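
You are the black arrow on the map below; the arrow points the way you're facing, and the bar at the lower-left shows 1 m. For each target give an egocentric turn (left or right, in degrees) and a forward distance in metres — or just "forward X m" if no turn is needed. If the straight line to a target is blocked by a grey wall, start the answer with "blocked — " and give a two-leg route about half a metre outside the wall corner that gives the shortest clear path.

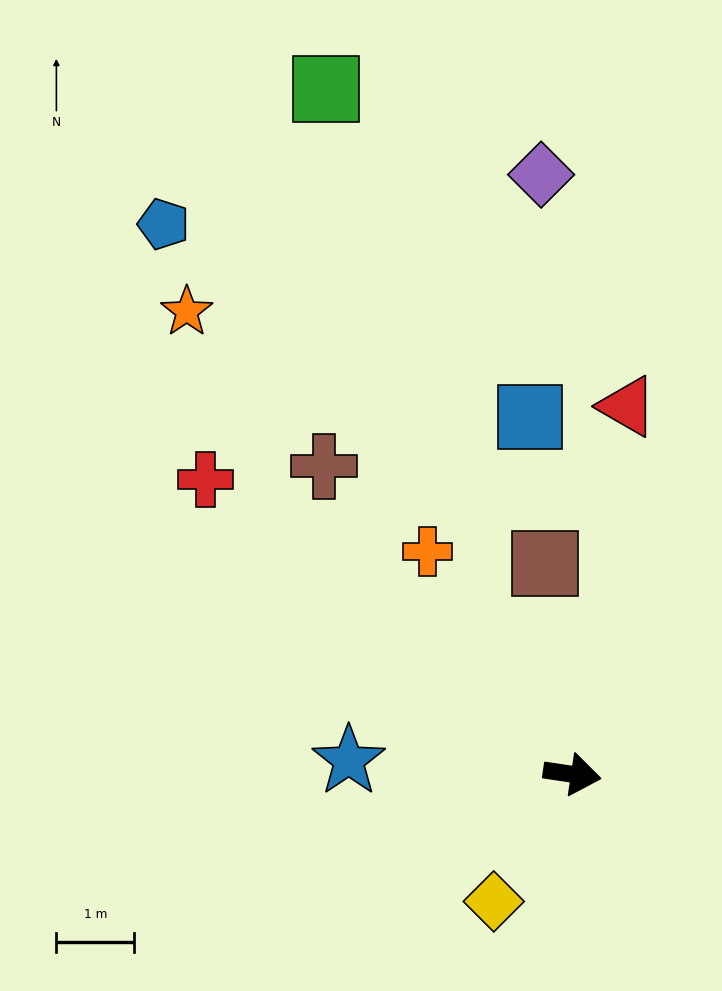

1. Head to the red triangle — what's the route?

turn left 90°, forward 4.8 m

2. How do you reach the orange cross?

turn left 132°, forward 3.4 m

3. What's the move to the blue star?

turn right 175°, forward 2.9 m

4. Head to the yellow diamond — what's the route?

turn right 113°, forward 1.9 m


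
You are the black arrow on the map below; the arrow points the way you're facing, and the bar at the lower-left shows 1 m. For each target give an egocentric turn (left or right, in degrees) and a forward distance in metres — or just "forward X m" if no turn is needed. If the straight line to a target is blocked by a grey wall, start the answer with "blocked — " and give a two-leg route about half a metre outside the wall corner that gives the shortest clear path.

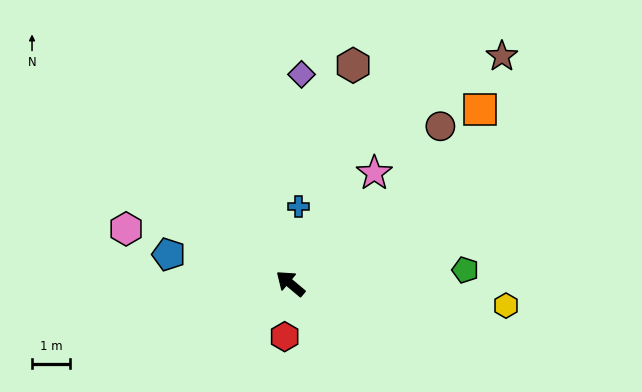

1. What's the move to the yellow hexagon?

turn right 146°, forward 5.7 m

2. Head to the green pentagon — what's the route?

turn right 136°, forward 4.6 m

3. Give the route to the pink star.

turn right 87°, forward 3.7 m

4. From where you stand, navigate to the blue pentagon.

turn left 27°, forward 3.3 m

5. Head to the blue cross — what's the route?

turn right 56°, forward 2.1 m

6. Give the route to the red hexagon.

turn left 124°, forward 1.4 m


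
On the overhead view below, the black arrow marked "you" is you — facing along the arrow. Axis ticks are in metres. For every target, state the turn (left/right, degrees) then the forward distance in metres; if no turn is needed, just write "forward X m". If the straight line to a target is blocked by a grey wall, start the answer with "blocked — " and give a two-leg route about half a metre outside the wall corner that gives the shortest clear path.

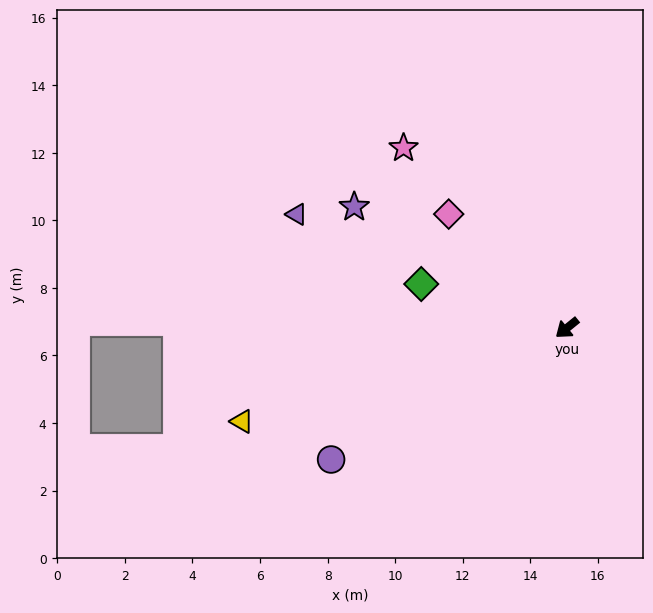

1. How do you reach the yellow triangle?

turn right 23°, forward 10.0 m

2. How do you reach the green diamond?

turn right 56°, forward 4.5 m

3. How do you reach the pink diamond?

turn right 83°, forward 4.9 m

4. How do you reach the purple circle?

turn right 10°, forward 8.0 m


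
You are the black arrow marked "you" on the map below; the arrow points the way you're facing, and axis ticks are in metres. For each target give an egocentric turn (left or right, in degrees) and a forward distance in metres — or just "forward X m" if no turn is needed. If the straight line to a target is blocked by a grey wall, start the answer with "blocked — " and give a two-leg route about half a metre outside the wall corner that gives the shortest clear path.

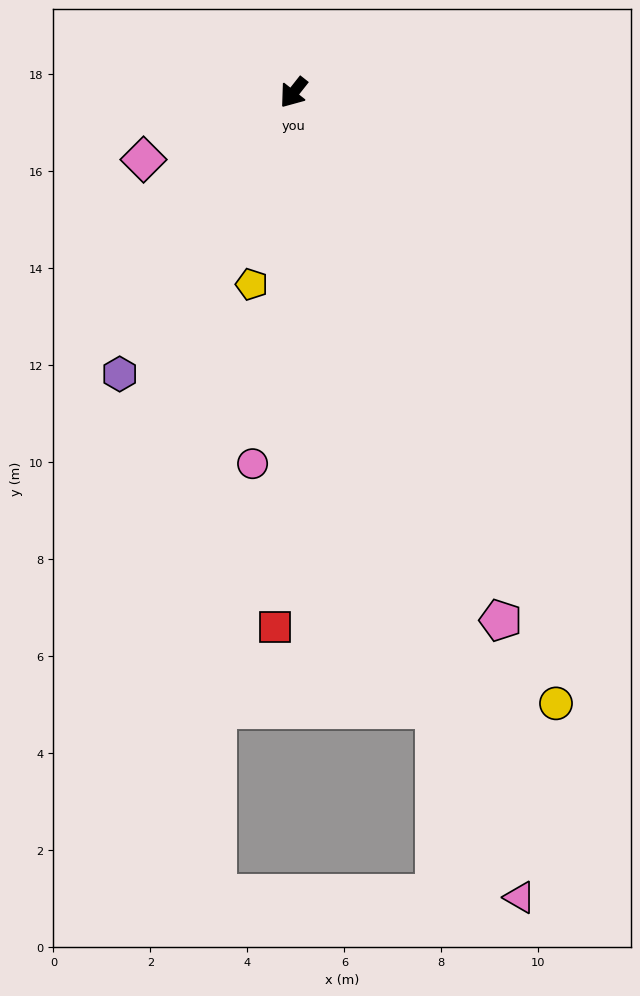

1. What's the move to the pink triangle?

turn left 54°, forward 17.2 m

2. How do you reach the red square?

turn left 36°, forward 11.0 m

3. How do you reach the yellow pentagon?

turn left 26°, forward 4.0 m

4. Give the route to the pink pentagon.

turn left 60°, forward 11.7 m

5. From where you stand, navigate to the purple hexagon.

turn left 7°, forward 6.8 m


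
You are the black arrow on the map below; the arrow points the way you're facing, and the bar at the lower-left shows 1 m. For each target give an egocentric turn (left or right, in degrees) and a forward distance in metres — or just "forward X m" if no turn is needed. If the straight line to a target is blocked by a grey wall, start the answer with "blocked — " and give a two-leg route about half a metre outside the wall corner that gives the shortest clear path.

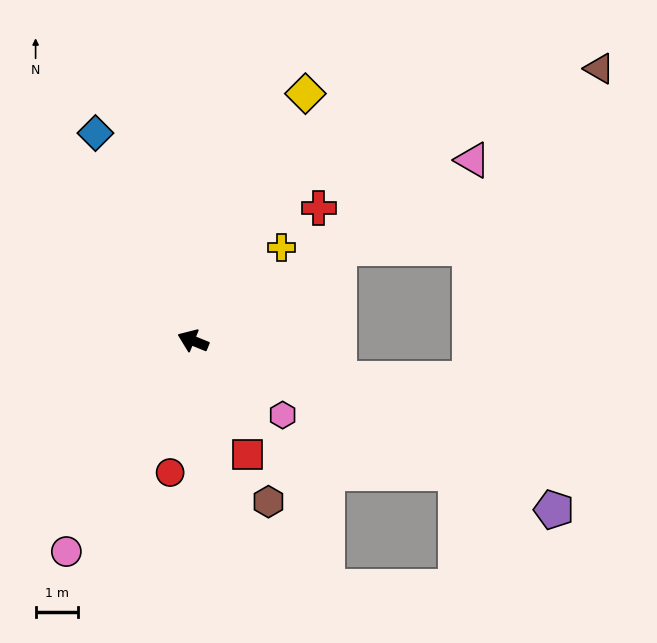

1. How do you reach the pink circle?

turn left 81°, forward 5.8 m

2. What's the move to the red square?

turn left 138°, forward 3.0 m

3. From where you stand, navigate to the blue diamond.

turn right 43°, forward 5.4 m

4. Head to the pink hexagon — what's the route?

turn left 163°, forward 2.7 m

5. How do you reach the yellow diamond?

turn right 92°, forward 6.4 m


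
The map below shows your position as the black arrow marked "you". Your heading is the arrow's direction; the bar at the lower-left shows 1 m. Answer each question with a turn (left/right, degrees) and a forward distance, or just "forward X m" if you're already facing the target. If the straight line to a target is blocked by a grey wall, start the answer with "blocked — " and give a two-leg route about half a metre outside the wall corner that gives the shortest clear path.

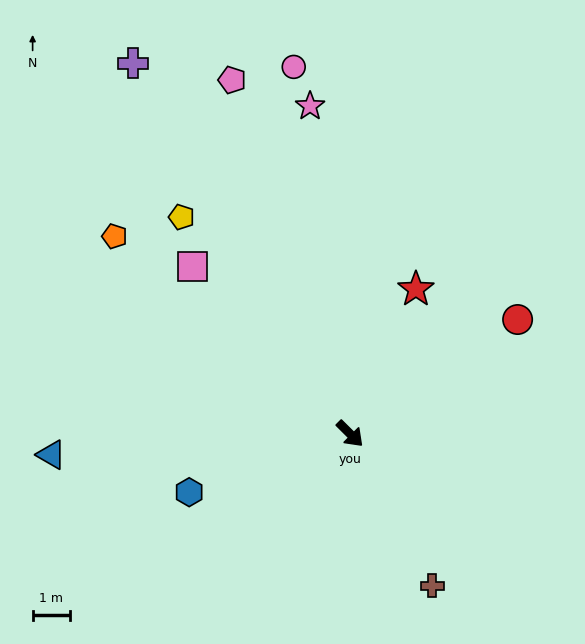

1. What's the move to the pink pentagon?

turn left 153°, forward 9.9 m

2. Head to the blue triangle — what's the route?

turn right 131°, forward 7.9 m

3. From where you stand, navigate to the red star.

turn left 110°, forward 4.2 m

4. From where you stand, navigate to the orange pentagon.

turn right 175°, forward 8.1 m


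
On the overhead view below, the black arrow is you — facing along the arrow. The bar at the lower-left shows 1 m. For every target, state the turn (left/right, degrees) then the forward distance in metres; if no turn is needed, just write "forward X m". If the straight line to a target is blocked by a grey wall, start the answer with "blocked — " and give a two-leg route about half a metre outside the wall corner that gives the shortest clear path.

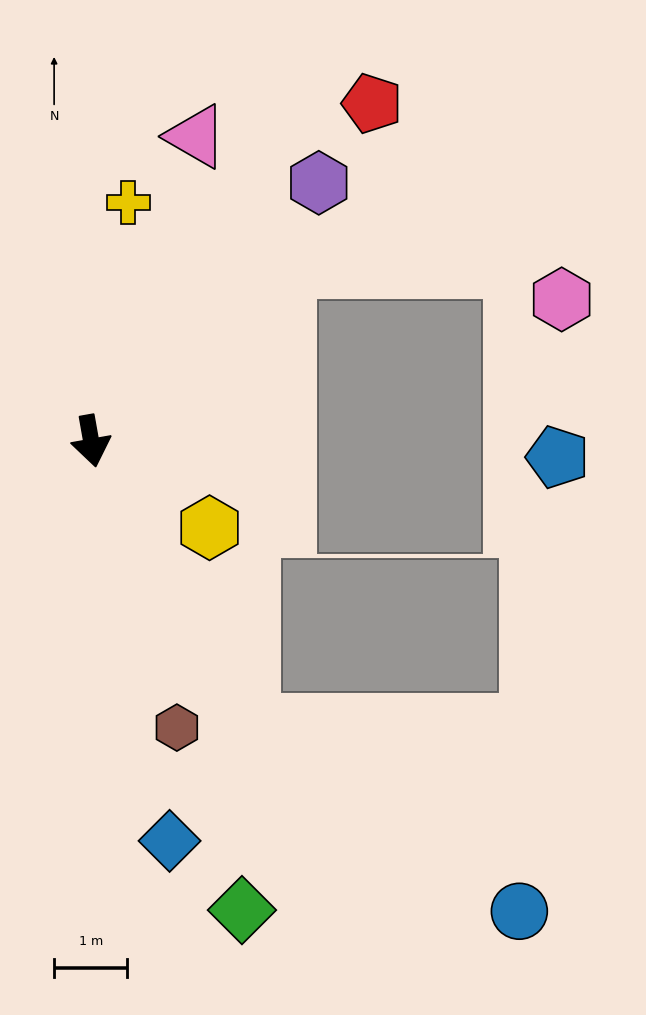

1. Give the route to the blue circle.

blocked — turn left 19°, forward 4.4 m, then turn left 26°, forward 4.5 m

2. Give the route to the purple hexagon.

turn left 129°, forward 4.7 m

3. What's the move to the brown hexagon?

turn left 7°, forward 4.1 m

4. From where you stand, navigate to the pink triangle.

turn left 151°, forward 4.4 m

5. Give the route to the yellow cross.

turn left 161°, forward 3.3 m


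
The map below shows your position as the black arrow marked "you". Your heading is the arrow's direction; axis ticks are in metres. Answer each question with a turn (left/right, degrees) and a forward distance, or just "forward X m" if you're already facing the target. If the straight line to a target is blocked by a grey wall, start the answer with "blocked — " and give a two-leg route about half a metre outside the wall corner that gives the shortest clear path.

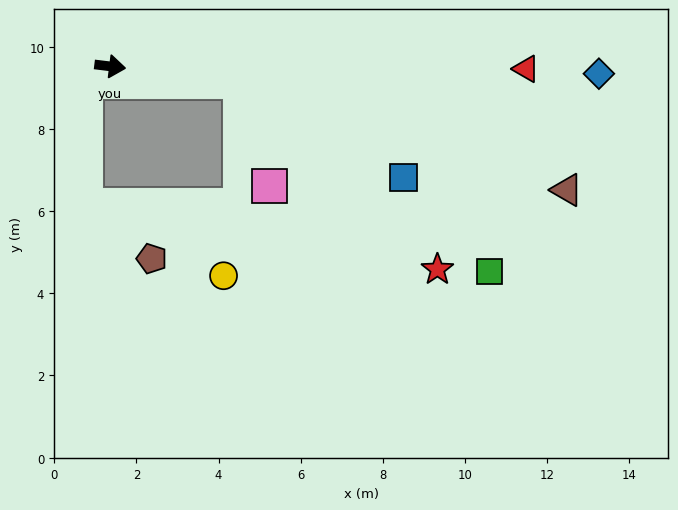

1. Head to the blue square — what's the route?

blocked — forward 3.2 m, then turn right 24°, forward 4.6 m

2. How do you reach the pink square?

blocked — forward 3.2 m, then turn right 68°, forward 2.6 m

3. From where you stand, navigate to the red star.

blocked — forward 3.2 m, then turn right 37°, forward 6.6 m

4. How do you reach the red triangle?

turn left 7°, forward 10.1 m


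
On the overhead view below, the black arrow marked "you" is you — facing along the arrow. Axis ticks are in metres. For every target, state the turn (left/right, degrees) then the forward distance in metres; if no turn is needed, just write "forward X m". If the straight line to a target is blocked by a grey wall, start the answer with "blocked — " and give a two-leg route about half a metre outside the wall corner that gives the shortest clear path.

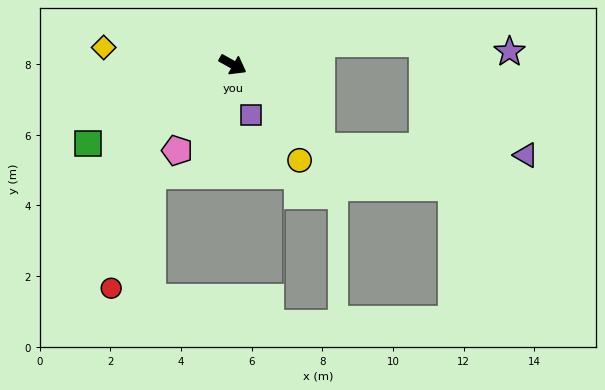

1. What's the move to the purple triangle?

blocked — turn right 15°, forward 3.4 m, then turn left 42°, forward 5.8 m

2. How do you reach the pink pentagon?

turn right 94°, forward 2.9 m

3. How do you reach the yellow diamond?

turn right 158°, forward 3.7 m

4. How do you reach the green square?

turn right 122°, forward 4.7 m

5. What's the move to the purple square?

turn right 41°, forward 1.5 m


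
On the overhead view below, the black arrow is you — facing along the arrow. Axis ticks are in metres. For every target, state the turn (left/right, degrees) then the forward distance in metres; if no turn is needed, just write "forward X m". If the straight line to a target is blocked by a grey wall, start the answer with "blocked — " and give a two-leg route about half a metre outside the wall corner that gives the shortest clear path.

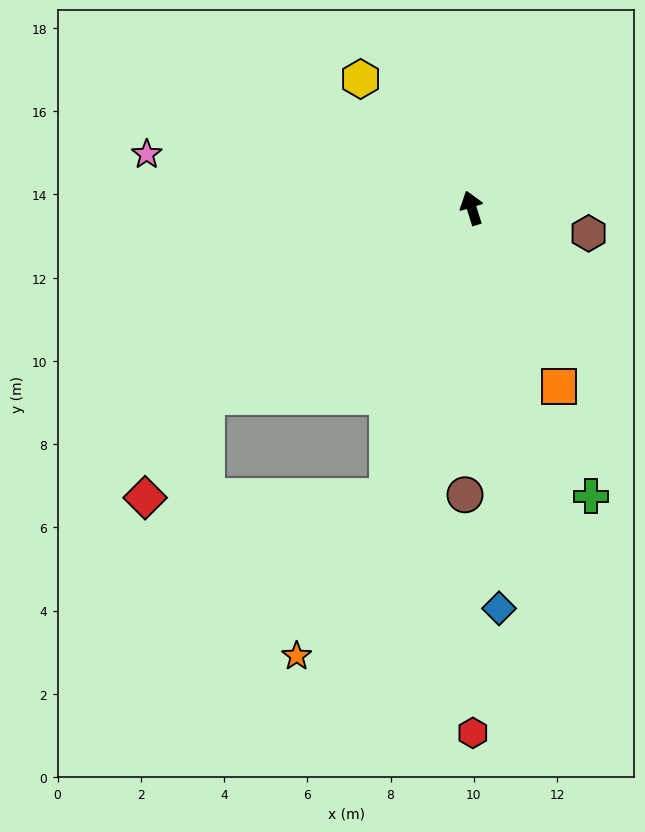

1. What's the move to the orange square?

turn right 171°, forward 4.8 m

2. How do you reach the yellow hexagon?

turn left 23°, forward 4.1 m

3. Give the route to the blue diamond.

turn left 167°, forward 9.6 m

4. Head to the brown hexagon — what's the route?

turn right 120°, forward 2.9 m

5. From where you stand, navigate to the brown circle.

turn left 161°, forward 6.9 m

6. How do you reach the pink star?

turn left 63°, forward 7.9 m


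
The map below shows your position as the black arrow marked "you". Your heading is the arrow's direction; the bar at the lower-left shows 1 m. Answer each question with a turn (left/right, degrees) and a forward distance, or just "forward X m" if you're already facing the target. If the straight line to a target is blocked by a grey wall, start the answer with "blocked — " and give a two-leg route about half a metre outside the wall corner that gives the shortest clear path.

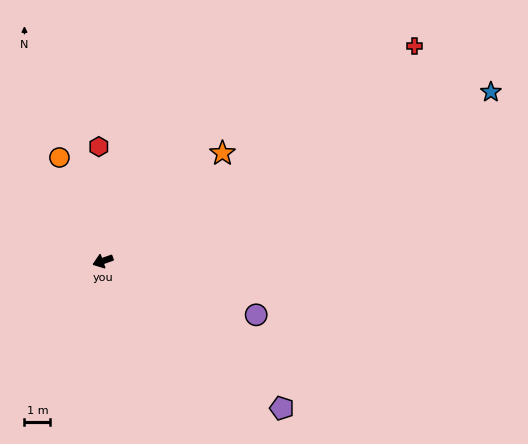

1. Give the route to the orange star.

turn right 157°, forward 6.2 m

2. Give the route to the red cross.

turn right 165°, forward 14.7 m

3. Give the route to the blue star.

turn right 176°, forward 16.4 m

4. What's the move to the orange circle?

turn right 87°, forward 4.4 m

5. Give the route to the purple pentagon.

turn left 121°, forward 9.0 m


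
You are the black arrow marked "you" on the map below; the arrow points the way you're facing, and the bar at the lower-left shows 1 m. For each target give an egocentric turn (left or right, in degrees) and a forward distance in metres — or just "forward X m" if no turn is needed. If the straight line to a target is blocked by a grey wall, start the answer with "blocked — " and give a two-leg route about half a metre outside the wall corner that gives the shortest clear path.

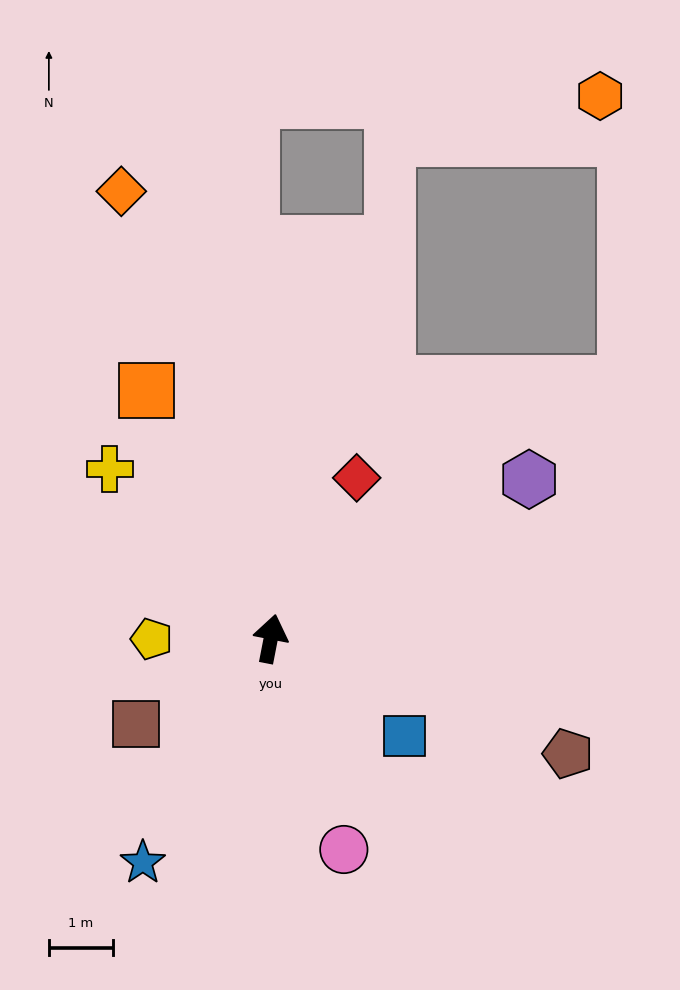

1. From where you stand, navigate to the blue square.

turn right 115°, forward 2.6 m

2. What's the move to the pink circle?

turn right 150°, forward 3.5 m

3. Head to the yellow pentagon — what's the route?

turn left 101°, forward 1.9 m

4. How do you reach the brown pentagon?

turn right 100°, forward 5.0 m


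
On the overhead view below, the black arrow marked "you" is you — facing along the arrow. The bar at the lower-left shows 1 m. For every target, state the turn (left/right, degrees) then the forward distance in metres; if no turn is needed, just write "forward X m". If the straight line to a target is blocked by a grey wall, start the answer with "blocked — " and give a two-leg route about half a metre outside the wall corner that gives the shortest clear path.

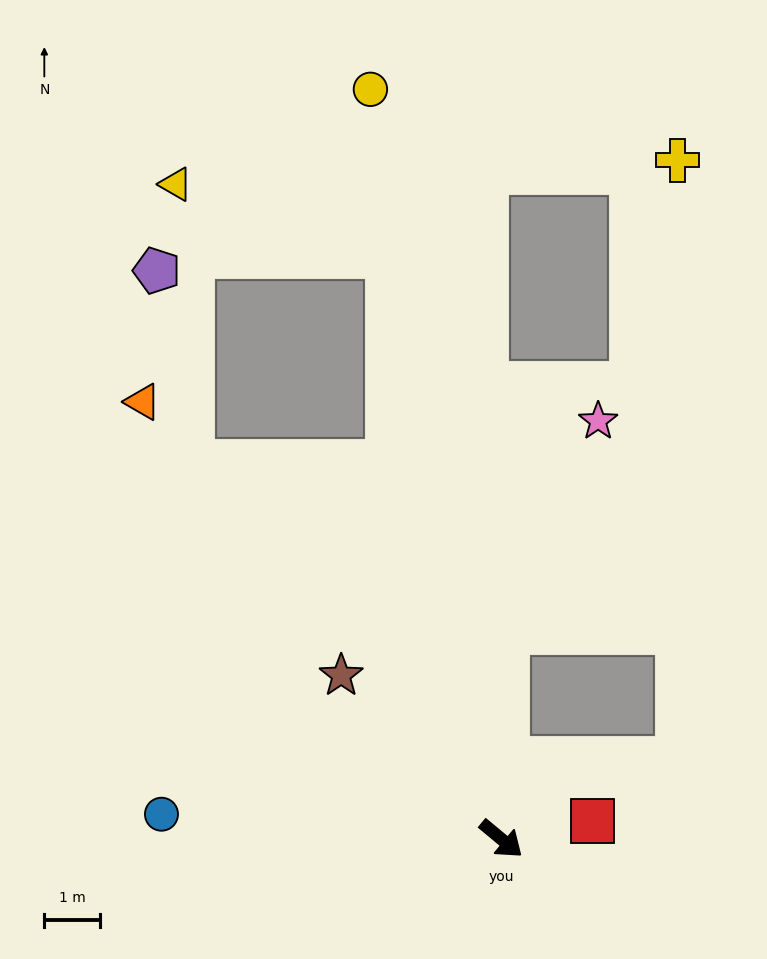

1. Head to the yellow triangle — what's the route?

blocked — turn left 141°, forward 10.7 m, then turn left 60°, forward 4.1 m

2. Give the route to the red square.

turn left 51°, forward 1.7 m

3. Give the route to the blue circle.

turn right 144°, forward 6.2 m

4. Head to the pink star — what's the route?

blocked — turn left 128°, forward 3.8 m, then turn right 22°, forward 4.1 m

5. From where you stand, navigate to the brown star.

turn left 174°, forward 4.1 m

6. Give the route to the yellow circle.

turn left 140°, forward 13.8 m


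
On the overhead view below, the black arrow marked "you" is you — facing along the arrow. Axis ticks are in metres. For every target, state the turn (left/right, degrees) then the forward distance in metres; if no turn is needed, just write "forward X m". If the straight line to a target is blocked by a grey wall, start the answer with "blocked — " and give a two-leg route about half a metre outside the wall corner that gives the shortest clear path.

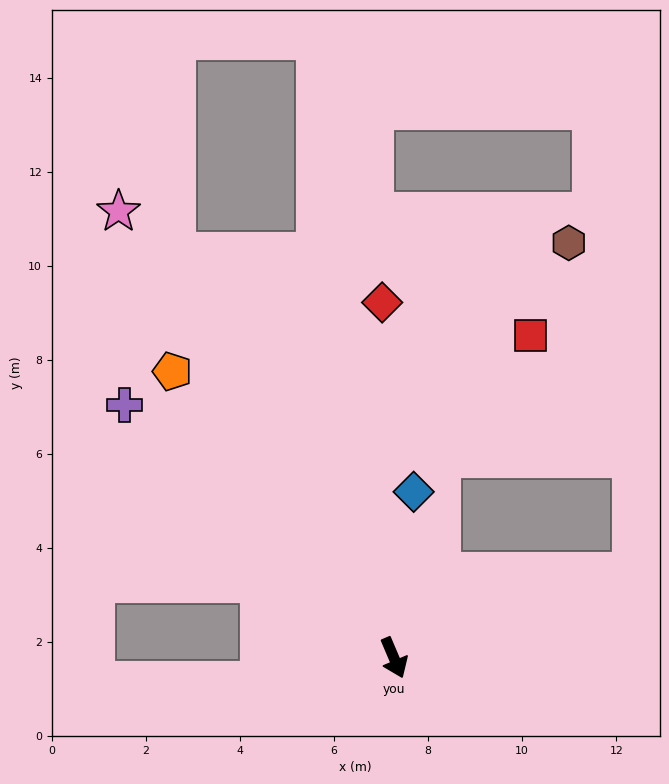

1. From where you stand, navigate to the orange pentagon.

turn right 165°, forward 7.7 m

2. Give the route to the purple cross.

turn right 156°, forward 7.9 m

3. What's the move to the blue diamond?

turn left 150°, forward 3.6 m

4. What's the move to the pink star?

turn right 171°, forward 11.2 m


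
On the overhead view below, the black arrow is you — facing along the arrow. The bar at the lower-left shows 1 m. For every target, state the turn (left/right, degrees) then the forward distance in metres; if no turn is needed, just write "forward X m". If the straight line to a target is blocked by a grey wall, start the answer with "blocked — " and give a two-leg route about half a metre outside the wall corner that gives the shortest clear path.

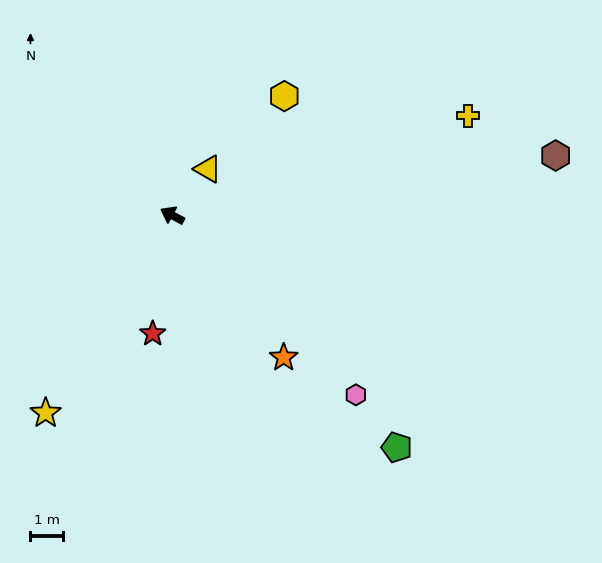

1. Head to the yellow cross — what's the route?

turn right 133°, forward 9.5 m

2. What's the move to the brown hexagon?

turn right 143°, forward 11.8 m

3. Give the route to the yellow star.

turn left 85°, forward 7.2 m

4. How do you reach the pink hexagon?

turn left 164°, forward 7.8 m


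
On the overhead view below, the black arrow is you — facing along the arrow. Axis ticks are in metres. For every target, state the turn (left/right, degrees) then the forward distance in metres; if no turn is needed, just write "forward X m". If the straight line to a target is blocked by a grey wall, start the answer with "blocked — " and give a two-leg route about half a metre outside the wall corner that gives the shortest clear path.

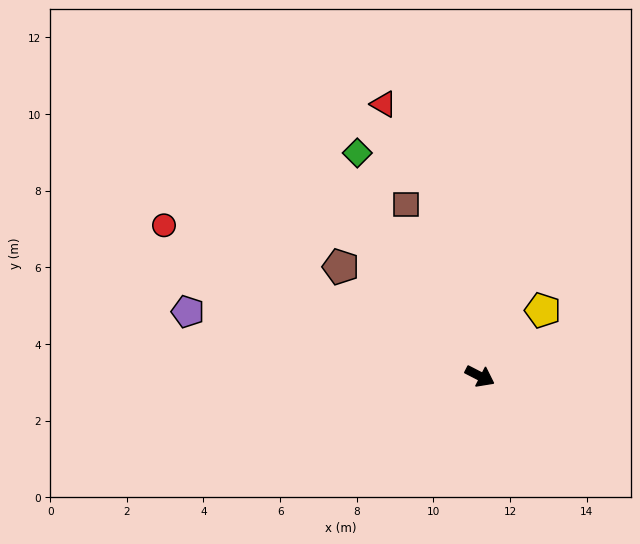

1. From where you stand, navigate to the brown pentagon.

turn left 169°, forward 4.6 m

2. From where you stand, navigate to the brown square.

turn left 141°, forward 4.9 m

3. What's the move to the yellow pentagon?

turn left 74°, forward 2.4 m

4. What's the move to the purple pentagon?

turn right 165°, forward 7.8 m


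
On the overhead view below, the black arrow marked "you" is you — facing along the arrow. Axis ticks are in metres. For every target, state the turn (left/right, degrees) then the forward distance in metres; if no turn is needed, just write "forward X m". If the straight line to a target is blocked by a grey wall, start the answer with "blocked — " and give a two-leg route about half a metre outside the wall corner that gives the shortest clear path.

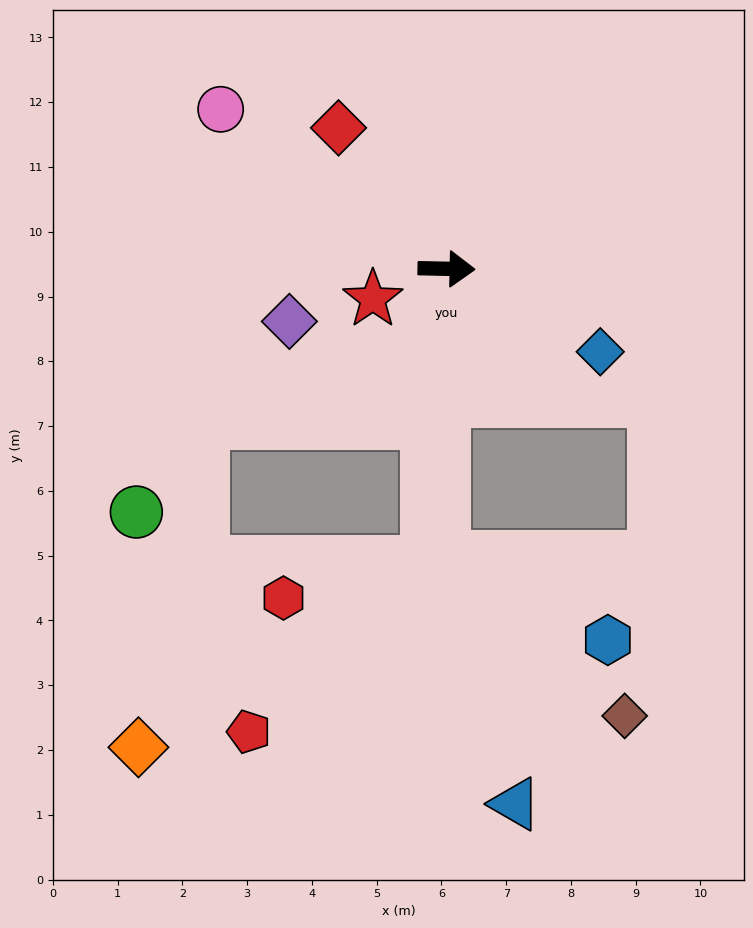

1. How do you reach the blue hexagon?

blocked — turn right 90°, forward 4.5 m, then turn left 65°, forward 2.8 m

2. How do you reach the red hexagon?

blocked — turn right 92°, forward 4.5 m, then turn right 73°, forward 2.3 m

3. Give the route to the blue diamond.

turn right 27°, forward 2.7 m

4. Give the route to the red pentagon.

blocked — turn right 92°, forward 4.5 m, then turn right 43°, forward 3.8 m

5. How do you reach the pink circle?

turn left 146°, forward 4.3 m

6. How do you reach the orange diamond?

blocked — turn right 92°, forward 4.5 m, then turn right 54°, forward 5.3 m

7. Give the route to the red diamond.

turn left 129°, forward 2.7 m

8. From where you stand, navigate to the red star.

turn right 156°, forward 1.2 m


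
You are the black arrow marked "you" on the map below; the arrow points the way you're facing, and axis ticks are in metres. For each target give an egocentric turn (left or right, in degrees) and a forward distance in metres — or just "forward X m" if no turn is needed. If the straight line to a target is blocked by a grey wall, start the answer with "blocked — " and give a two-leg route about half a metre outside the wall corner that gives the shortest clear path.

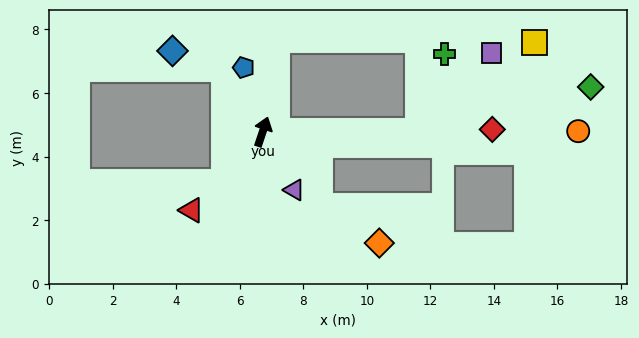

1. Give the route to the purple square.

blocked — turn right 71°, forward 4.9 m, then turn left 47°, forward 3.4 m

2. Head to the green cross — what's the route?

blocked — turn right 71°, forward 4.9 m, then turn left 71°, forward 2.6 m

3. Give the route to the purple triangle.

turn right 133°, forward 2.1 m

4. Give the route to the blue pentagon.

turn left 35°, forward 2.1 m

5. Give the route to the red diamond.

turn right 71°, forward 7.2 m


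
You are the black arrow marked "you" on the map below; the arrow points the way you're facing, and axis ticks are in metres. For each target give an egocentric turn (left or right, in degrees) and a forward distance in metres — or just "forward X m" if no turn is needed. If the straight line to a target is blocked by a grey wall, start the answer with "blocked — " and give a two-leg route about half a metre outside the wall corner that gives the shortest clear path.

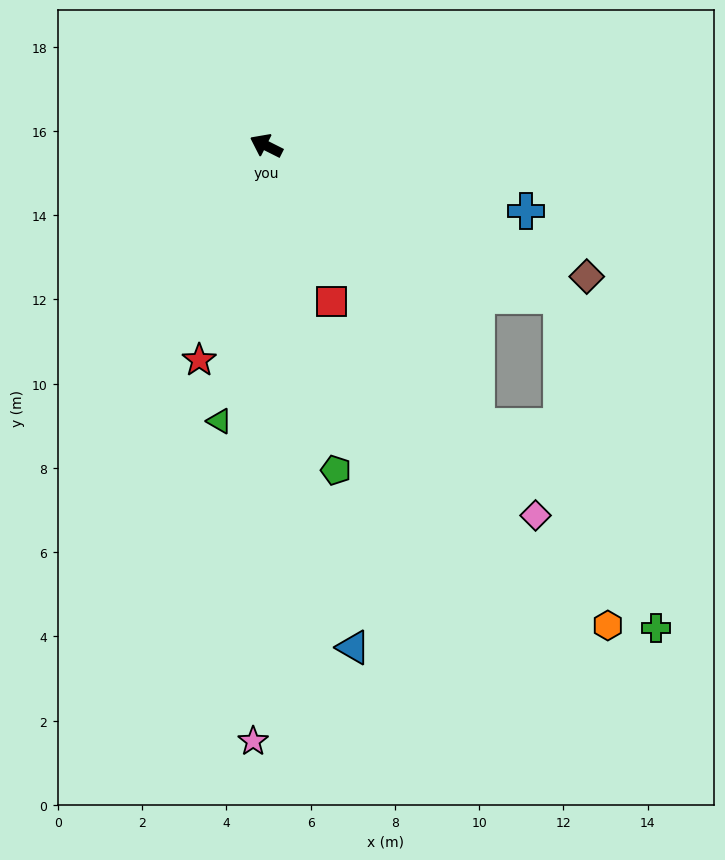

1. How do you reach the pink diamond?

turn left 153°, forward 10.9 m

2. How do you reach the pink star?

turn left 115°, forward 14.1 m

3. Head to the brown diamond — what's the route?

turn right 176°, forward 8.2 m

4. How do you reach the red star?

turn left 99°, forward 5.3 m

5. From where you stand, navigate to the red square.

turn left 139°, forward 4.0 m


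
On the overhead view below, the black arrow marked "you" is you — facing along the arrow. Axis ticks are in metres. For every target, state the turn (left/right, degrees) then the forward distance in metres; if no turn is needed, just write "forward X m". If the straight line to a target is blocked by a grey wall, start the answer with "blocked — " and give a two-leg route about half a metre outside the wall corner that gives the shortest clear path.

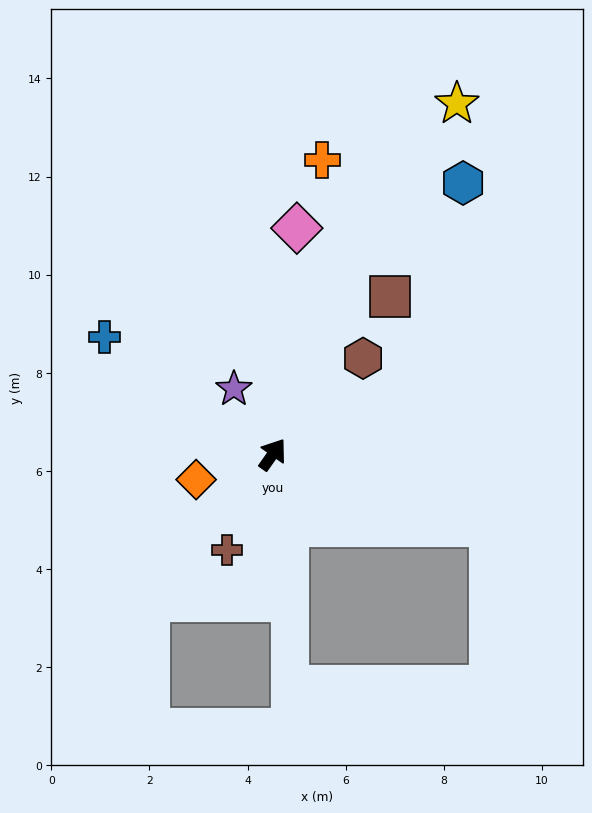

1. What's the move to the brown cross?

turn right 170°, forward 2.2 m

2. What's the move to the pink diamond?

turn left 29°, forward 4.6 m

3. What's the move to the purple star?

turn left 66°, forward 1.5 m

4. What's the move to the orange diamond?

turn left 144°, forward 1.6 m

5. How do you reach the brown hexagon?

turn right 8°, forward 2.7 m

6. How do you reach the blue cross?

turn left 90°, forward 4.2 m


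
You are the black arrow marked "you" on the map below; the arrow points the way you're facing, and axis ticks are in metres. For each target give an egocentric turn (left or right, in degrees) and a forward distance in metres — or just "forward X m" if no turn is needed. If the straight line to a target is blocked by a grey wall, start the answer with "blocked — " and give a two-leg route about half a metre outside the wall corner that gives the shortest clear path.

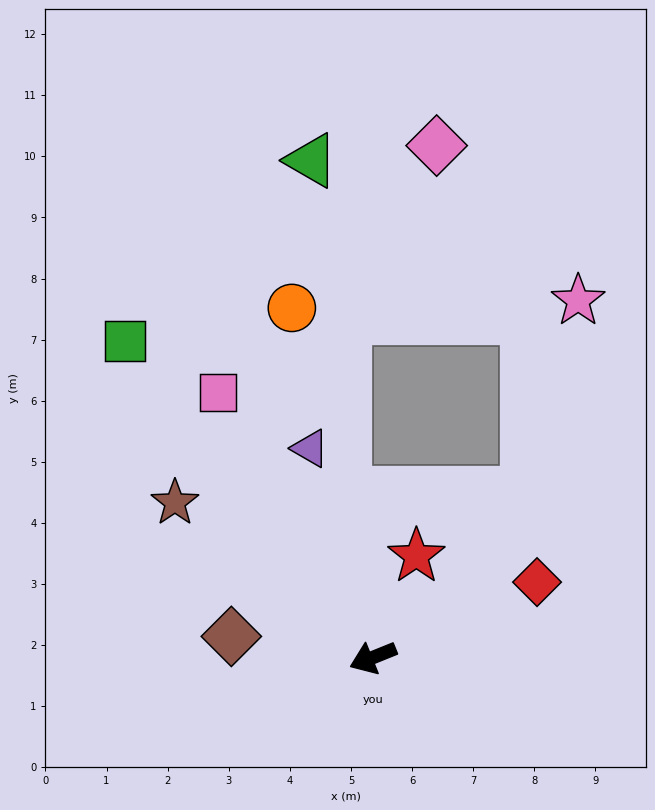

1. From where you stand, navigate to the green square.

turn right 74°, forward 6.6 m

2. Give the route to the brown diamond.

turn right 30°, forward 2.3 m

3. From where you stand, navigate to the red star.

turn right 135°, forward 1.8 m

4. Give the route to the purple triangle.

turn right 95°, forward 3.6 m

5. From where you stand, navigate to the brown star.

turn right 60°, forward 4.1 m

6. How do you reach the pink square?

turn right 82°, forward 5.0 m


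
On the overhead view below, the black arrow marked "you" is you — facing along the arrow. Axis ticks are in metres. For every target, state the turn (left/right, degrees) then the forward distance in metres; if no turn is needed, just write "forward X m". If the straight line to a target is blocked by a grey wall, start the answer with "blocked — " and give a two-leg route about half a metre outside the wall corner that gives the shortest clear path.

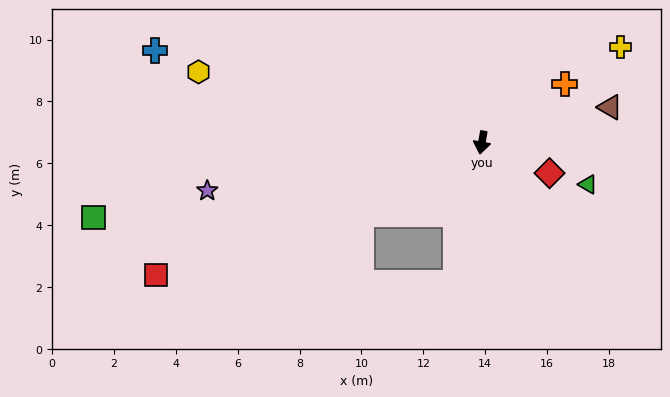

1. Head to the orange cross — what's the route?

turn left 135°, forward 3.3 m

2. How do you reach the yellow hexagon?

turn right 94°, forward 9.4 m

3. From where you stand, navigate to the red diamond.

turn left 75°, forward 2.4 m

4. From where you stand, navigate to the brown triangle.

turn left 115°, forward 4.3 m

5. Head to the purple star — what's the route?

turn right 70°, forward 9.0 m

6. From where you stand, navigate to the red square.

turn right 58°, forward 11.4 m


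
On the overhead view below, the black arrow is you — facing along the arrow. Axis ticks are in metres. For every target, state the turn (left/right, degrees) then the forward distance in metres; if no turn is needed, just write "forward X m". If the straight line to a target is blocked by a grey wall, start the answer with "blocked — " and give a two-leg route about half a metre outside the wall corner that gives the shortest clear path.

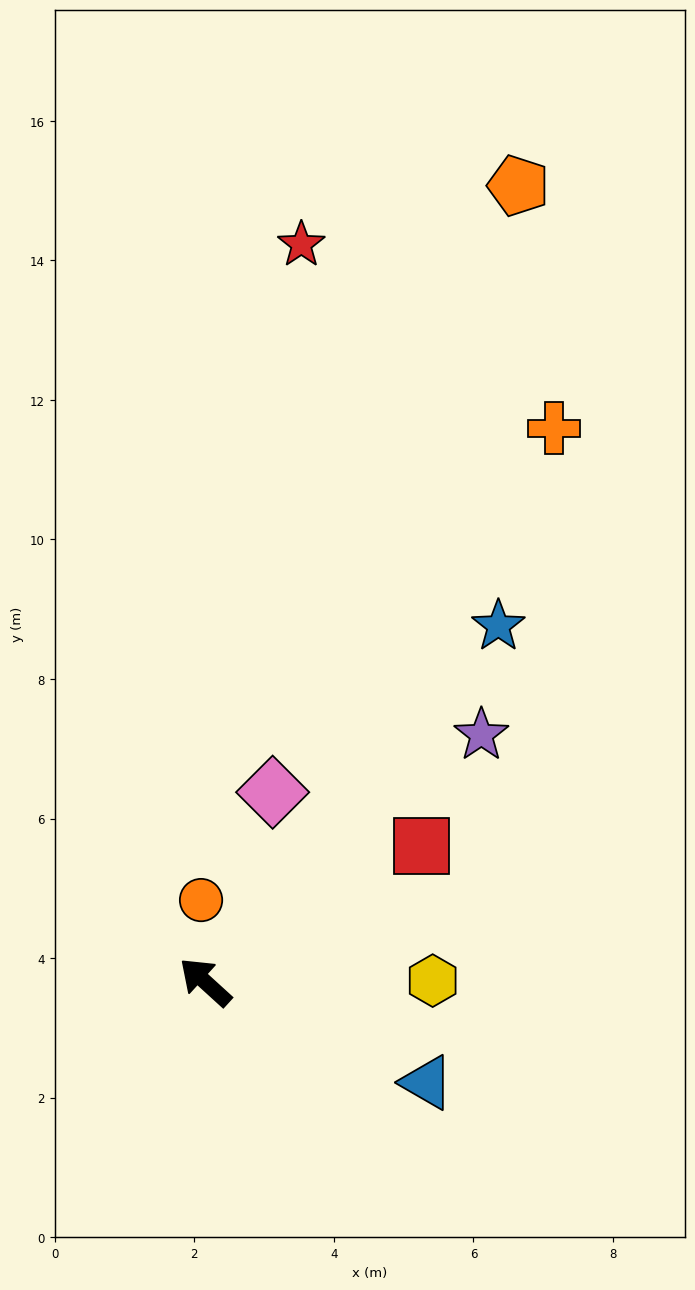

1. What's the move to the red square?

turn right 105°, forward 3.7 m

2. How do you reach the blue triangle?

turn right 162°, forward 3.5 m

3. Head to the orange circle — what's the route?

turn right 45°, forward 1.2 m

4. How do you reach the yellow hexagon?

turn right 137°, forward 3.3 m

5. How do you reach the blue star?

turn right 87°, forward 6.6 m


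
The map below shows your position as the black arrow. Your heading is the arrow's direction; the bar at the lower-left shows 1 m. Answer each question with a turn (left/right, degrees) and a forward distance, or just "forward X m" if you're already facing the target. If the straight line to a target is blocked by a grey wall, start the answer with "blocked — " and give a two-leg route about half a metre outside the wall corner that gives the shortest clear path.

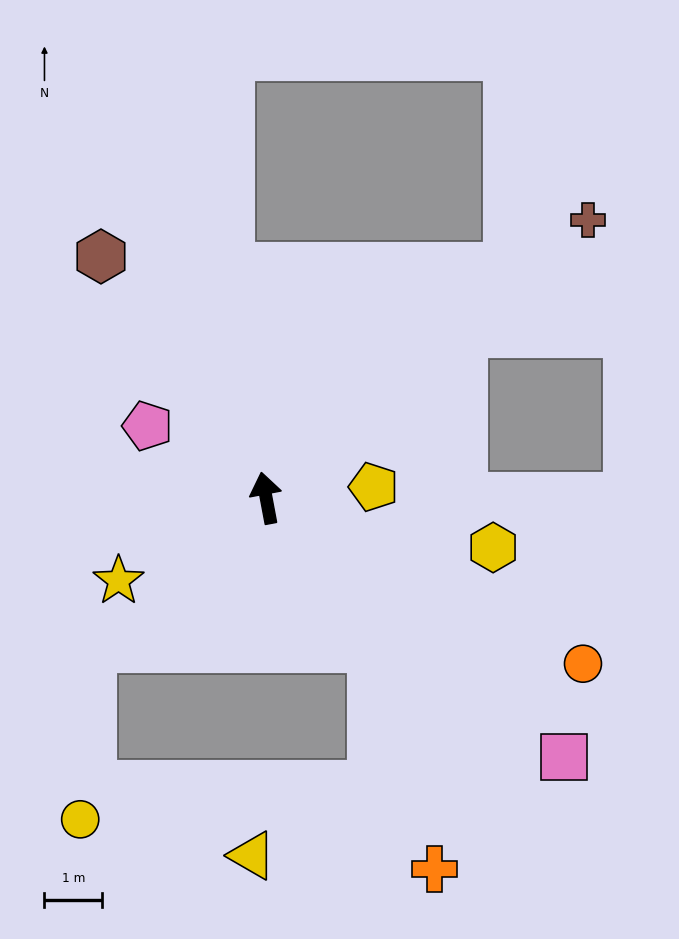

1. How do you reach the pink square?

turn right 142°, forward 6.8 m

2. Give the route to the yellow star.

turn left 109°, forward 2.9 m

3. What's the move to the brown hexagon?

turn left 24°, forward 5.1 m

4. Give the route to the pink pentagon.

turn left 48°, forward 2.4 m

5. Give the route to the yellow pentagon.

turn right 95°, forward 1.9 m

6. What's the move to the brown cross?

turn right 60°, forward 7.3 m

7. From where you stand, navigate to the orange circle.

turn right 128°, forward 6.2 m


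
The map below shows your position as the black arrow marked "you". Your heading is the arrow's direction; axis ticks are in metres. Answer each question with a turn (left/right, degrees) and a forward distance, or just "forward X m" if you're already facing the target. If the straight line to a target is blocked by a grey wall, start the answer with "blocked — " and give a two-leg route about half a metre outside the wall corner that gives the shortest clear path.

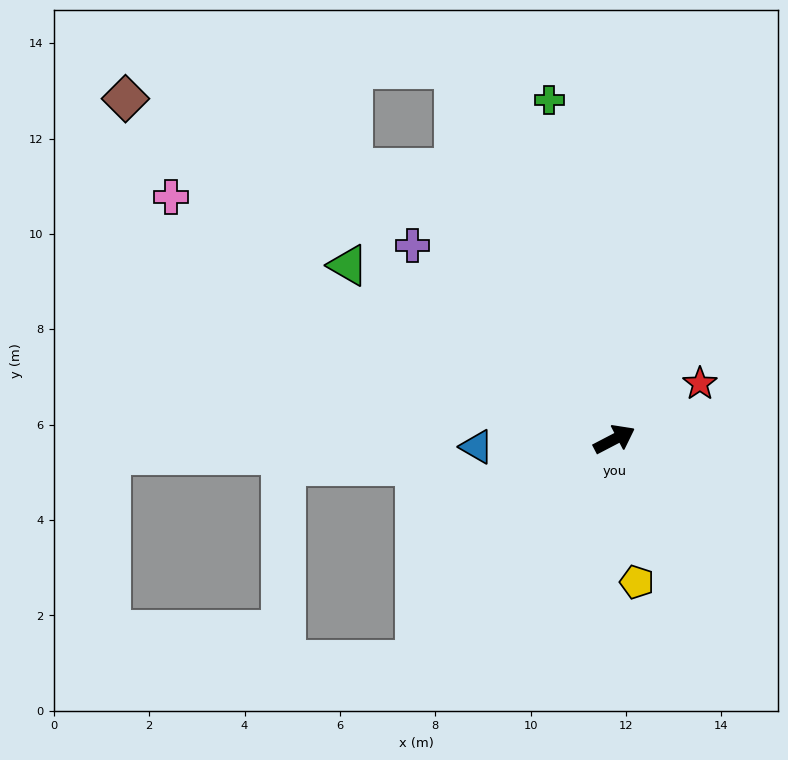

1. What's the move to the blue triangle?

turn left 156°, forward 2.9 m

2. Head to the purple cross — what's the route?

turn left 109°, forward 5.9 m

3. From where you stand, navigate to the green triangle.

turn left 119°, forward 6.7 m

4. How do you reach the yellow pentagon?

turn right 109°, forward 3.0 m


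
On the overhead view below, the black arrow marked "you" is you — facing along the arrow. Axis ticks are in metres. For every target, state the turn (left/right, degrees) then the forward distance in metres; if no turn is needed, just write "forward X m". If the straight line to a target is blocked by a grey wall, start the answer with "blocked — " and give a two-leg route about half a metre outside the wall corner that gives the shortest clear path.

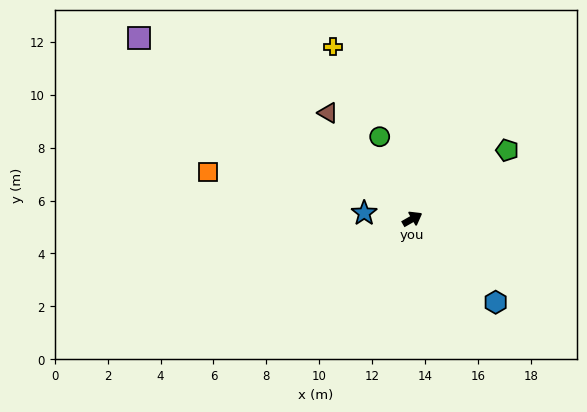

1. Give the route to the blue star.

turn left 143°, forward 1.8 m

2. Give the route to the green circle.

turn left 82°, forward 3.3 m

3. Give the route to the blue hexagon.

turn right 75°, forward 4.5 m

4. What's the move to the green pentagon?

turn left 6°, forward 4.4 m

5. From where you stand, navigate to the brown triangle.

turn left 99°, forward 5.1 m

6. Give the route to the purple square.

turn left 117°, forward 12.4 m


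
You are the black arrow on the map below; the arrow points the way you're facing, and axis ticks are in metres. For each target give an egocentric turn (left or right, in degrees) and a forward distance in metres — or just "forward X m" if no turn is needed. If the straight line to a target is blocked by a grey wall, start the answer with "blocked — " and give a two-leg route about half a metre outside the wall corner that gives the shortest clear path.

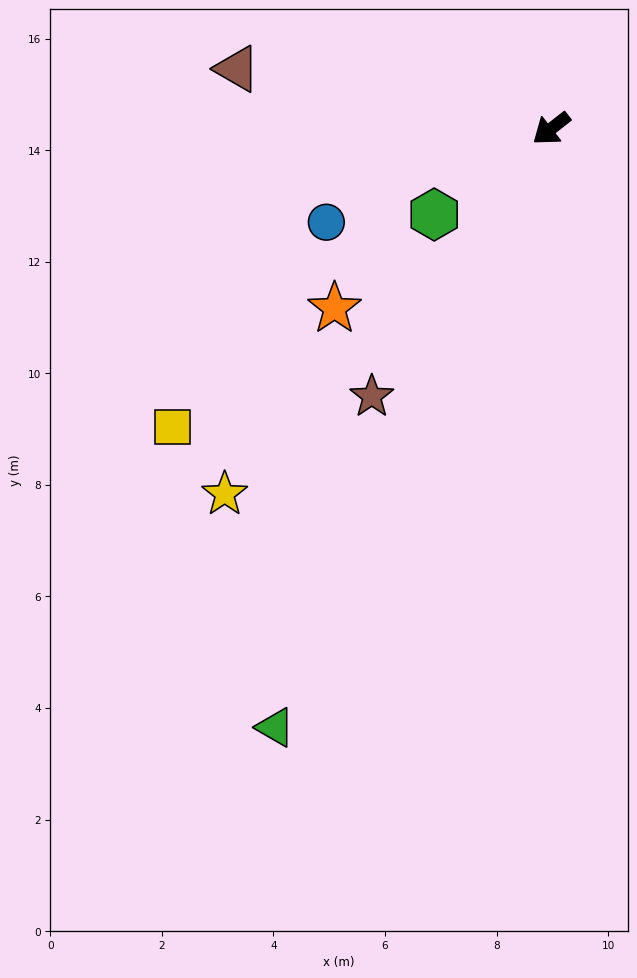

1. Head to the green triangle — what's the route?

turn left 27°, forward 11.8 m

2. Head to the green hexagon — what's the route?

forward 2.6 m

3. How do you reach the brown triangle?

turn right 49°, forward 5.7 m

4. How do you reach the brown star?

turn left 18°, forward 5.8 m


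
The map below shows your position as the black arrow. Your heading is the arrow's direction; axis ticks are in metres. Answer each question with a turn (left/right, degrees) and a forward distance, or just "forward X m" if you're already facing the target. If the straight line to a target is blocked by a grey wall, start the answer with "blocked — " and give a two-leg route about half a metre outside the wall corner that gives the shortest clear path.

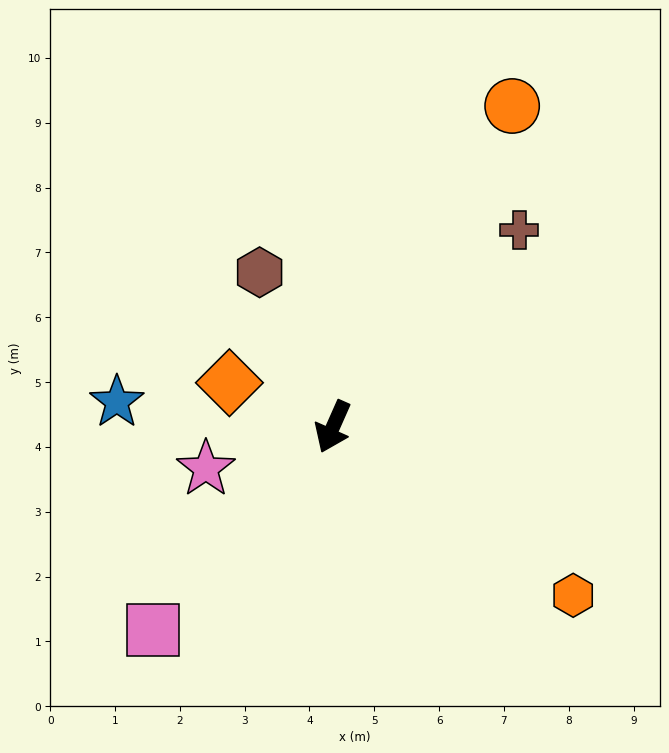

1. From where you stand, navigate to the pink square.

turn right 18°, forward 4.2 m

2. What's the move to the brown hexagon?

turn right 131°, forward 2.6 m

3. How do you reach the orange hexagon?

turn left 79°, forward 4.5 m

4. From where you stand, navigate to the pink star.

turn right 48°, forward 2.1 m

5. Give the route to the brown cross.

turn left 160°, forward 4.2 m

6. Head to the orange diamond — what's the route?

turn right 89°, forward 1.7 m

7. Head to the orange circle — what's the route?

turn left 175°, forward 5.7 m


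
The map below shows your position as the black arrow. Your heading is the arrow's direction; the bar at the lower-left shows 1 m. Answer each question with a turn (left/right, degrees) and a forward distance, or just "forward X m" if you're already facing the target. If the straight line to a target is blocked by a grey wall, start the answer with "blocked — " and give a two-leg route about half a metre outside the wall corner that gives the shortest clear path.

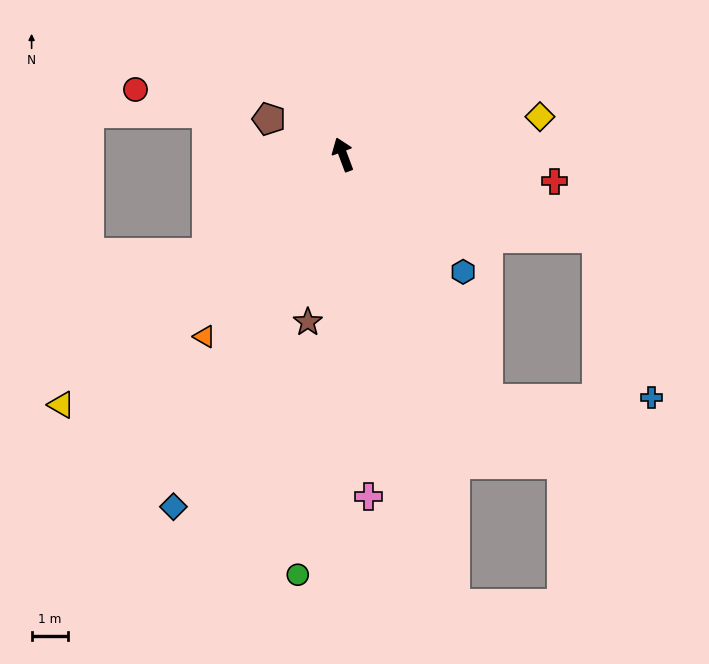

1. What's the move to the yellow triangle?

turn left 111°, forward 10.3 m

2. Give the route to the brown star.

turn left 148°, forward 4.7 m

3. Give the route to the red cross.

turn right 118°, forward 5.9 m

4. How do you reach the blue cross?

blocked — turn right 129°, forward 7.4 m, then turn right 53°, forward 4.6 m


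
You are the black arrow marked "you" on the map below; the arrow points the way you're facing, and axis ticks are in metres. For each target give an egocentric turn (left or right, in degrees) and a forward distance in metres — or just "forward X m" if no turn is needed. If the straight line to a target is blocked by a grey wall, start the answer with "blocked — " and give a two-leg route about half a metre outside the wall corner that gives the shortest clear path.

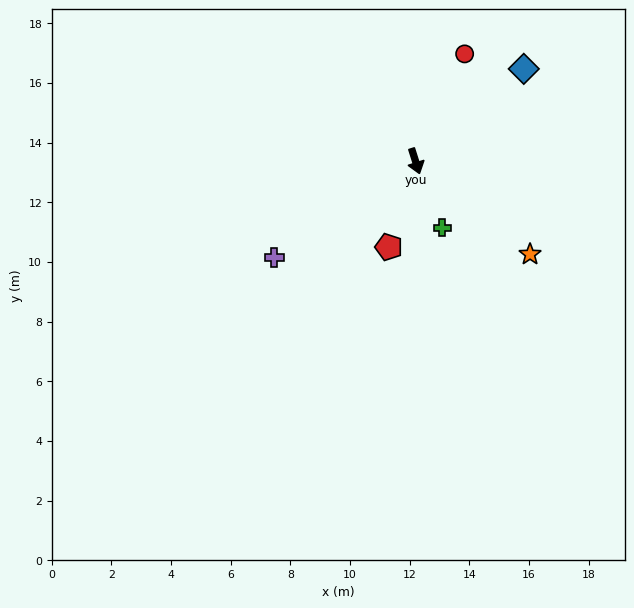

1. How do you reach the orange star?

turn left 33°, forward 5.0 m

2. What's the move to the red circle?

turn left 138°, forward 4.0 m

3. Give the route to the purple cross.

turn right 73°, forward 5.7 m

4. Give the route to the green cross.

turn left 4°, forward 2.4 m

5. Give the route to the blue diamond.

turn left 113°, forward 4.8 m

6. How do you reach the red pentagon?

turn right 35°, forward 3.0 m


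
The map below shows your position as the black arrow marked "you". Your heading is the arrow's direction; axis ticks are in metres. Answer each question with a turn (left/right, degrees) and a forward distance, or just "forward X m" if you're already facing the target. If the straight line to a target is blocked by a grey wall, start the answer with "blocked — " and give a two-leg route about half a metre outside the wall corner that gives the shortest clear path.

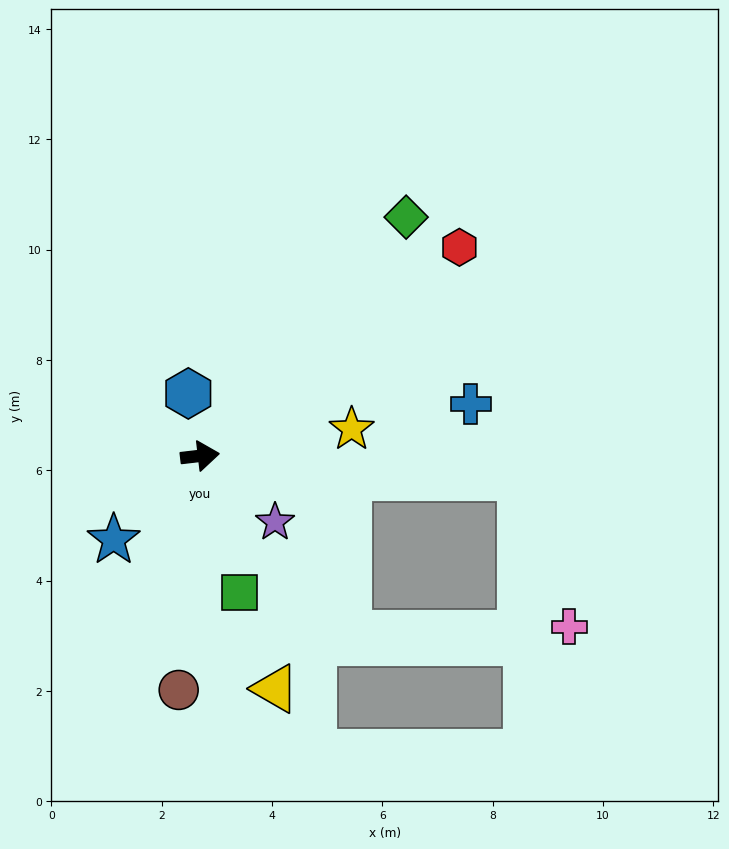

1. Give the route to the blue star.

turn right 143°, forward 2.2 m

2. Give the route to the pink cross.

blocked — turn right 10°, forward 5.8 m, then turn right 69°, forward 2.8 m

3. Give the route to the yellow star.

turn left 3°, forward 2.8 m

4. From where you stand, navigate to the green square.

turn right 80°, forward 2.6 m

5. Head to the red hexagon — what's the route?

turn left 32°, forward 6.0 m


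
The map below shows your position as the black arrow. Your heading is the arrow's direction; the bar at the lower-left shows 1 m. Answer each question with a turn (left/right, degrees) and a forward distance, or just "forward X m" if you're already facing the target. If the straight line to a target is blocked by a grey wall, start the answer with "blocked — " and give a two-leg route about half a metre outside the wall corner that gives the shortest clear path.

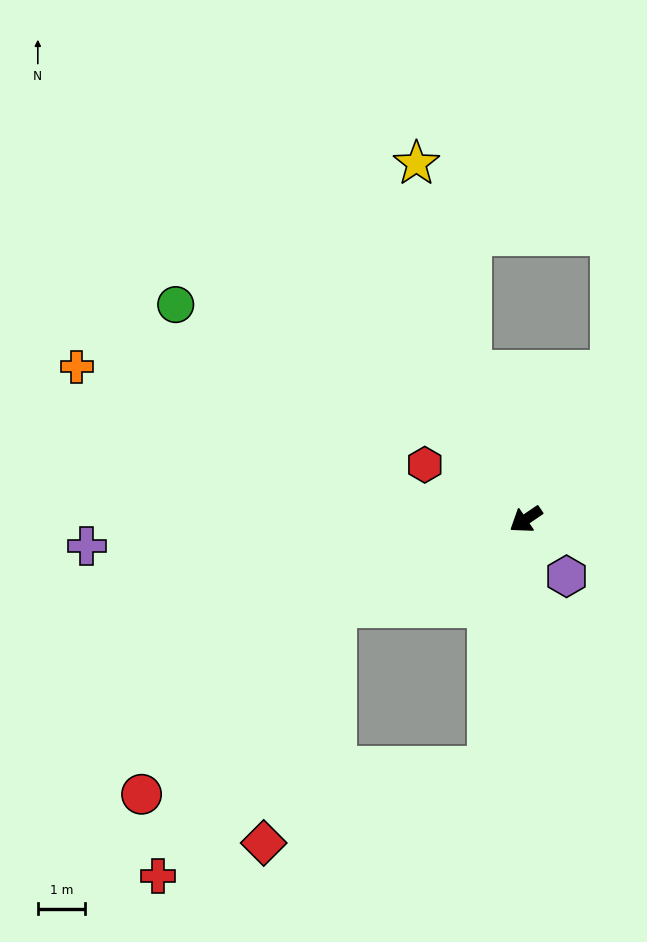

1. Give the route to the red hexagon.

turn right 63°, forward 2.5 m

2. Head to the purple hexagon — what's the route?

turn left 91°, forward 1.5 m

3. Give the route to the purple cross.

turn right 31°, forward 9.4 m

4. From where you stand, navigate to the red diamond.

blocked — turn right 9°, forward 4.5 m, then turn left 48°, forward 5.3 m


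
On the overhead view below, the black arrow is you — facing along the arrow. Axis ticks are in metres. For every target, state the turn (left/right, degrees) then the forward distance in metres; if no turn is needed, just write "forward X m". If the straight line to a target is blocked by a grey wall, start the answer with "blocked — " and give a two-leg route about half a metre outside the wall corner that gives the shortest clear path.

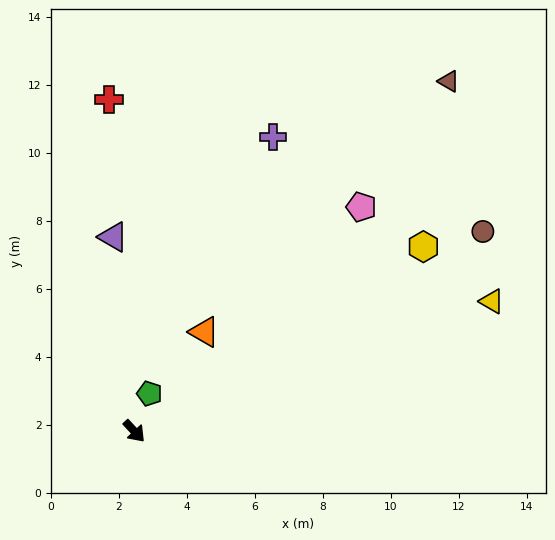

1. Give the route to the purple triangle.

turn left 143°, forward 5.7 m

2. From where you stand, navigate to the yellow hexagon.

turn left 80°, forward 10.1 m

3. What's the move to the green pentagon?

turn left 115°, forward 1.2 m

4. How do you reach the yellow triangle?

turn left 67°, forward 11.2 m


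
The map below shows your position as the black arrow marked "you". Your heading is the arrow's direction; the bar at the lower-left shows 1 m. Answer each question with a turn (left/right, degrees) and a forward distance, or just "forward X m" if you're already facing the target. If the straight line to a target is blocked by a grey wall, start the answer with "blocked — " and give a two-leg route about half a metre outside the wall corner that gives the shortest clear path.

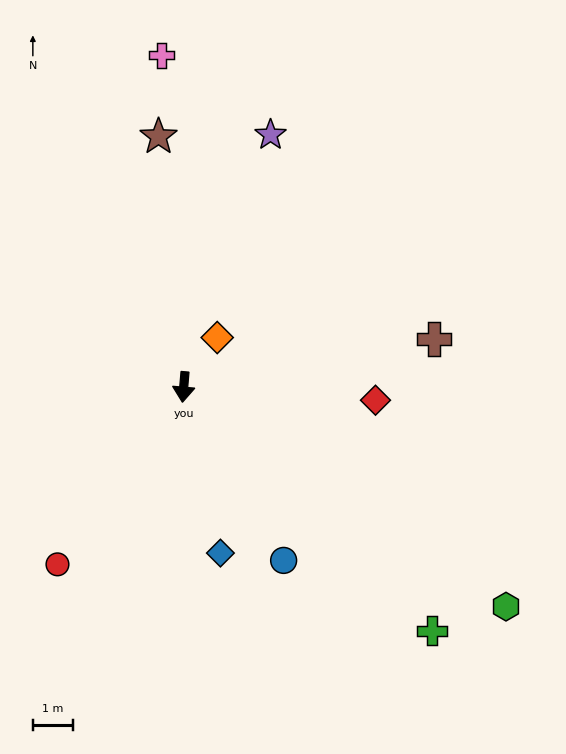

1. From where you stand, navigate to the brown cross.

turn left 106°, forward 6.4 m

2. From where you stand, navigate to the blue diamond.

turn left 17°, forward 4.3 m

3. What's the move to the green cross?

turn left 50°, forward 8.7 m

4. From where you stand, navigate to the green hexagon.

turn left 61°, forward 9.8 m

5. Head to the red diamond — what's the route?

turn left 91°, forward 4.8 m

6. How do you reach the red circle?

turn right 31°, forward 5.5 m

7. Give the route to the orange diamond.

turn left 151°, forward 1.5 m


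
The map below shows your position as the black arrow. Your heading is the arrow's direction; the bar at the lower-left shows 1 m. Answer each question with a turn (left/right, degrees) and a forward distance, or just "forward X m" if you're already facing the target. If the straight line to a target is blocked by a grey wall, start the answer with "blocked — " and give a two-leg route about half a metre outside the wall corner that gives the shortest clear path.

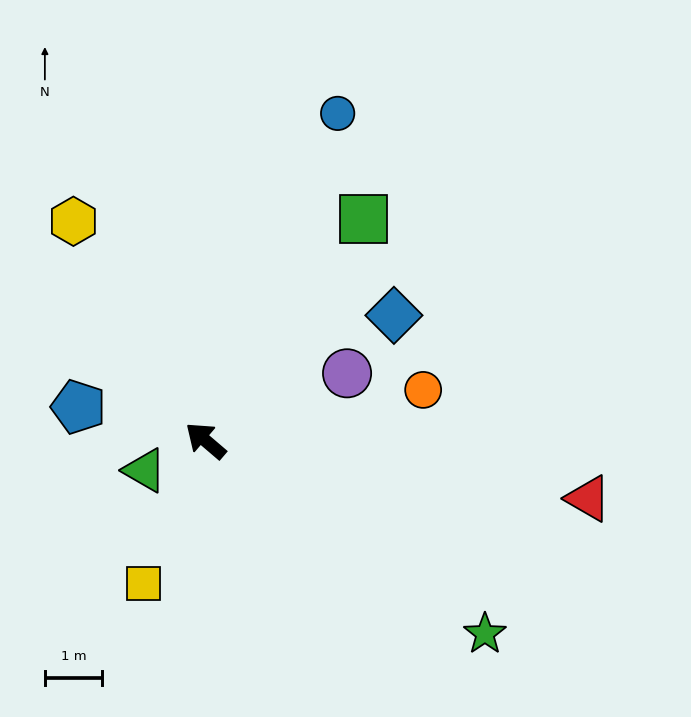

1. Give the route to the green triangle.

turn left 67°, forward 1.2 m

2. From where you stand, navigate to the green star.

turn right 174°, forward 5.9 m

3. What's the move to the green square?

turn right 85°, forward 4.8 m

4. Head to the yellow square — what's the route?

turn left 107°, forward 2.7 m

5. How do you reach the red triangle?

turn right 148°, forward 6.8 m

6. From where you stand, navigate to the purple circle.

turn right 114°, forward 2.7 m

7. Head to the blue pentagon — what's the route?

turn left 26°, forward 2.3 m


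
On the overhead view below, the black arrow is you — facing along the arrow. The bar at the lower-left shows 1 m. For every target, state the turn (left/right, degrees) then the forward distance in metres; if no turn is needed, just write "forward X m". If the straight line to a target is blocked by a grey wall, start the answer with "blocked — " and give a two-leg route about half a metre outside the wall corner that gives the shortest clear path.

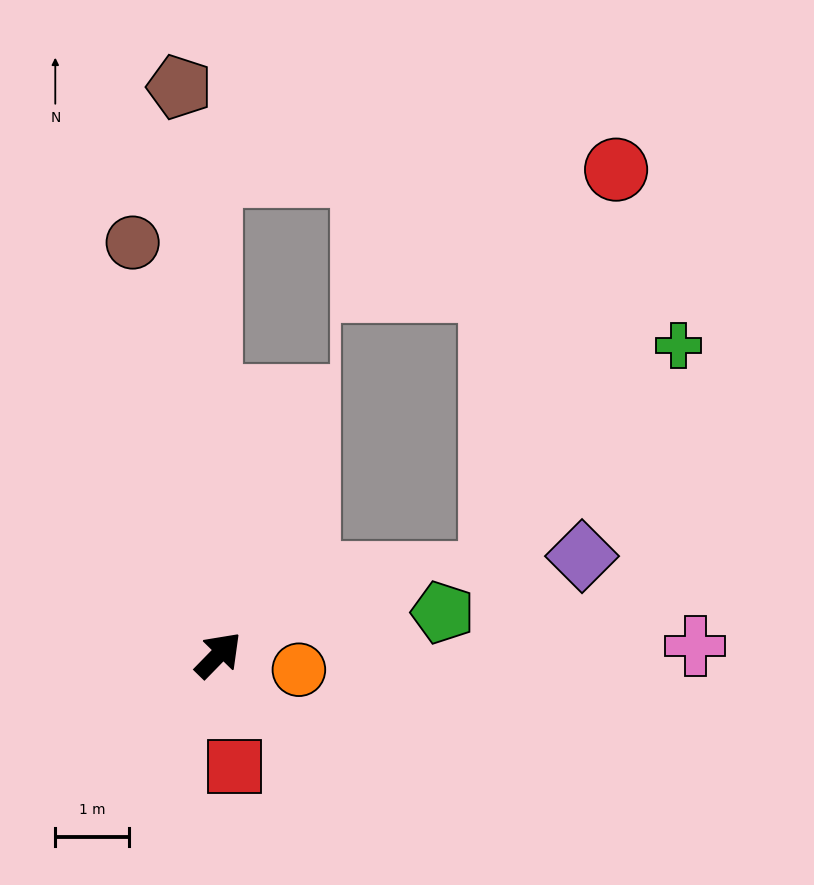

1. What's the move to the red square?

turn right 128°, forward 1.5 m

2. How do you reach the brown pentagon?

turn left 48°, forward 7.7 m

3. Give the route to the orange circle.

turn right 56°, forward 1.1 m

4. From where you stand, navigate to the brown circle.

turn left 56°, forward 5.7 m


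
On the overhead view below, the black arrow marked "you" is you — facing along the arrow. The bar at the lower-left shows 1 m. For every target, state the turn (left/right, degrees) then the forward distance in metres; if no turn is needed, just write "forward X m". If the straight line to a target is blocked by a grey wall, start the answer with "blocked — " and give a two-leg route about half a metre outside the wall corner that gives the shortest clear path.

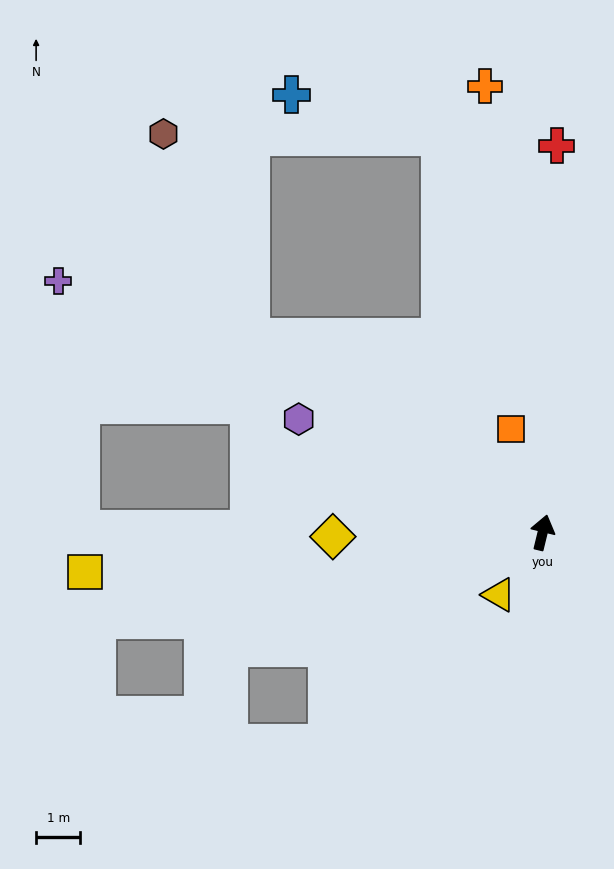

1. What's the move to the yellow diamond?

turn left 105°, forward 4.8 m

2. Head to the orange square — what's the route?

turn left 31°, forward 2.4 m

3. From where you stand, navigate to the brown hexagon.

blocked — turn left 70°, forward 7.9 m, then turn right 33°, forward 5.0 m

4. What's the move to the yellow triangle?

turn left 159°, forward 1.7 m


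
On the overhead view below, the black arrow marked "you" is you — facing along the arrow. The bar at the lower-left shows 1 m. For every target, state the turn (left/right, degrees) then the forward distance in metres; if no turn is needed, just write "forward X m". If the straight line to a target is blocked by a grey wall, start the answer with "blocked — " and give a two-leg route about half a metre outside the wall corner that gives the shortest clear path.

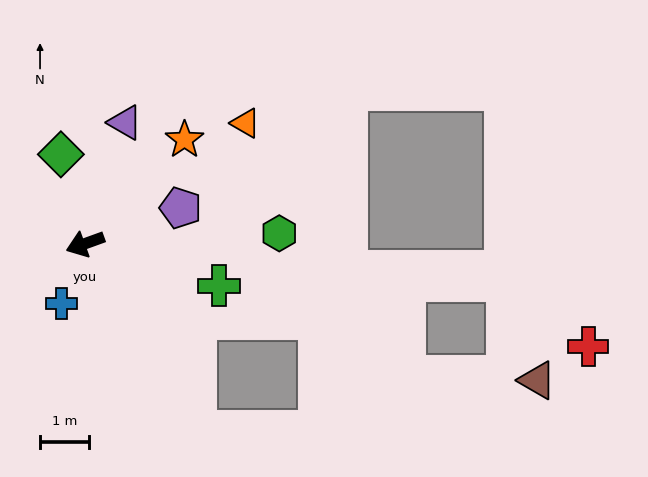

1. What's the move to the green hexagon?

turn left 163°, forward 3.9 m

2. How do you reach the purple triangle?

turn right 128°, forward 2.6 m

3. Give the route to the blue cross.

turn left 49°, forward 1.3 m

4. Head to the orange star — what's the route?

turn right 154°, forward 2.9 m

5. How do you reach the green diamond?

turn right 95°, forward 1.9 m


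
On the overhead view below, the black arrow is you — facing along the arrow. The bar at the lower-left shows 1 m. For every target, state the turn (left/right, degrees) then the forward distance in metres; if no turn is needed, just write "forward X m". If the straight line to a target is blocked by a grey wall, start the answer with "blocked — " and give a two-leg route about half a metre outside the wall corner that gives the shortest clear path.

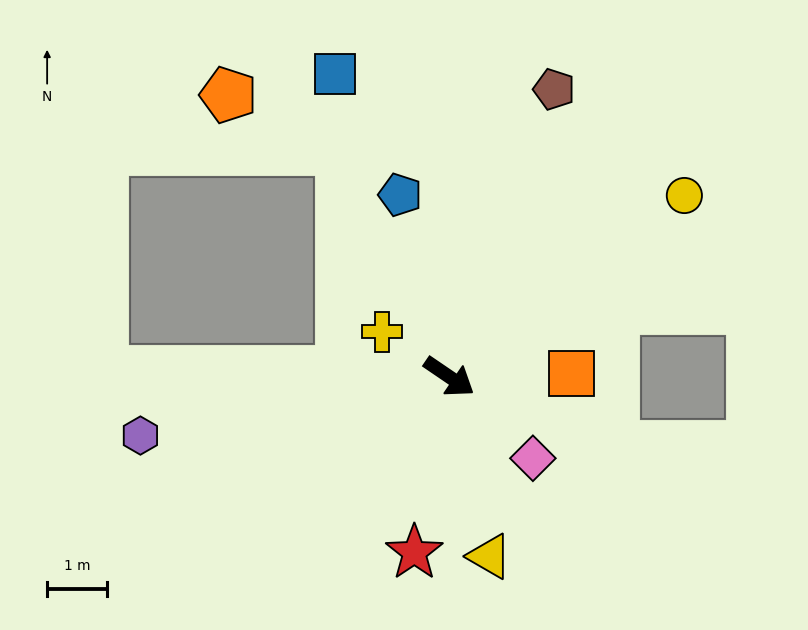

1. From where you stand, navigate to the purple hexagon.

turn right 135°, forward 5.2 m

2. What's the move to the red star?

turn right 67°, forward 3.0 m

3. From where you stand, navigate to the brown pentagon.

turn left 104°, forward 5.1 m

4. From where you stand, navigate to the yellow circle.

turn left 72°, forward 4.9 m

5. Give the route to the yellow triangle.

turn right 43°, forward 3.1 m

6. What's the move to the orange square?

turn left 36°, forward 2.0 m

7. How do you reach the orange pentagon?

blocked — turn left 150°, forward 4.2 m, then turn left 38°, forward 2.1 m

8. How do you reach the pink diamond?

turn right 10°, forward 1.9 m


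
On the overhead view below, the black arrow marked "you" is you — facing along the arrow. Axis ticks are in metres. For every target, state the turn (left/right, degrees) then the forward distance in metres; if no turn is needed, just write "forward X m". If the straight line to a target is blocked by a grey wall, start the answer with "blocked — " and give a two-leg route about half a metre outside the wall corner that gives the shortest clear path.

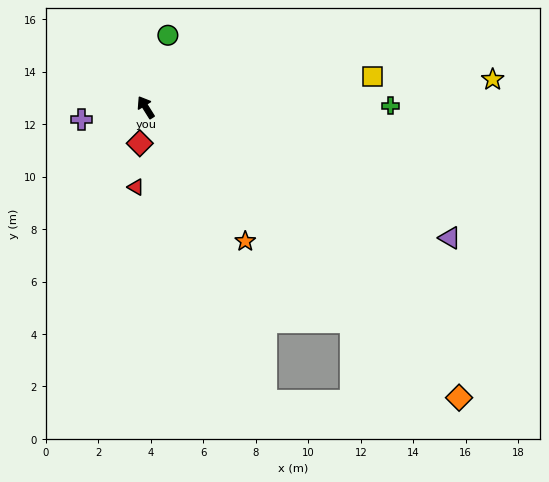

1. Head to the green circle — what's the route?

turn right 49°, forward 2.9 m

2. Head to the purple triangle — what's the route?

turn right 145°, forward 12.6 m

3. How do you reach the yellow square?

turn right 114°, forward 8.7 m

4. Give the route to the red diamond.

turn left 139°, forward 1.4 m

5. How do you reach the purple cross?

turn left 69°, forward 2.5 m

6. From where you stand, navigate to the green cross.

turn right 122°, forward 9.3 m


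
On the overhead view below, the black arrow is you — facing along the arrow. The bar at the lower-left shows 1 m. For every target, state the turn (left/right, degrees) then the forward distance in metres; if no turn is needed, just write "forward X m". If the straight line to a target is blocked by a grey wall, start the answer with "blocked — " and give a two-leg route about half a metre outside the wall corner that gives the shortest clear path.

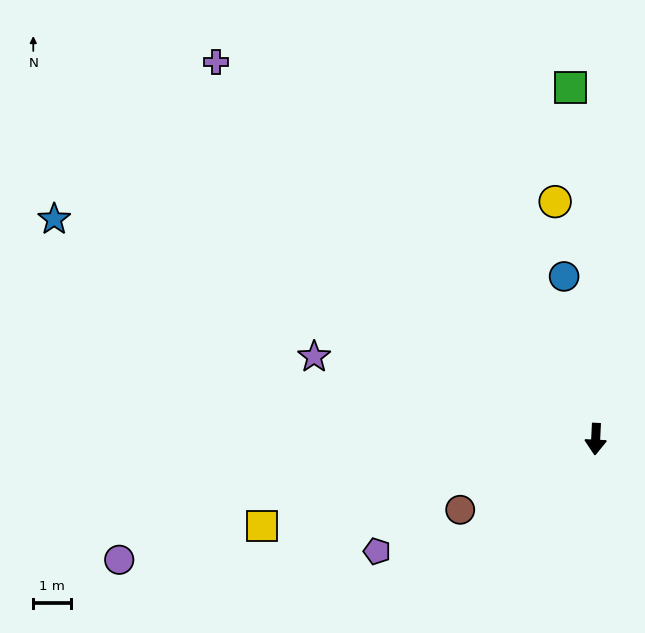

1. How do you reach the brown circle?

turn right 60°, forward 4.1 m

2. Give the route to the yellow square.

turn right 73°, forward 9.1 m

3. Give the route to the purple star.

turn right 104°, forward 7.8 m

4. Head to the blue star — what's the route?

turn right 109°, forward 15.5 m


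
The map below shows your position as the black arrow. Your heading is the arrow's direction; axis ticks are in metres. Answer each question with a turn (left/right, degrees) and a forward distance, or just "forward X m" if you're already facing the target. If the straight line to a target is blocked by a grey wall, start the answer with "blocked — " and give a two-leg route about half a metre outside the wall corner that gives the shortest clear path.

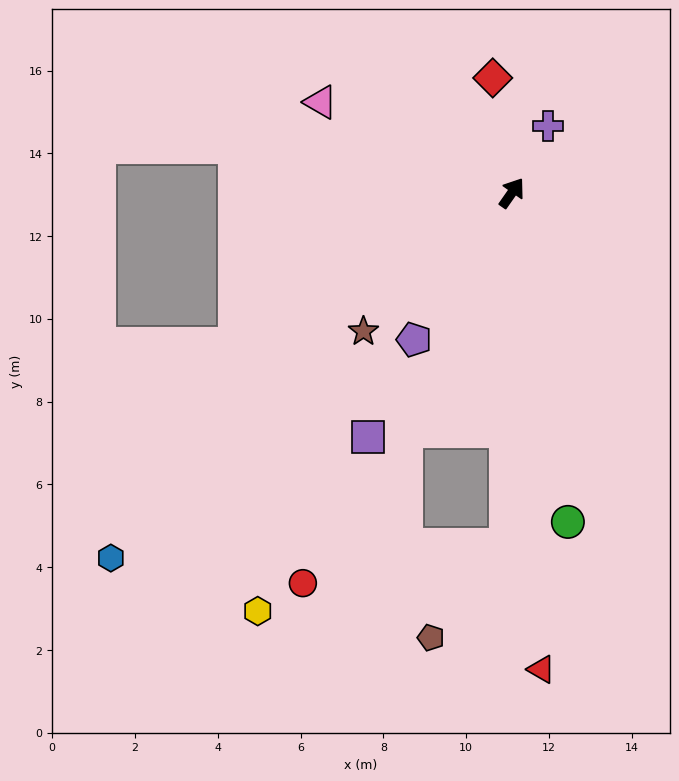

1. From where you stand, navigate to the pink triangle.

turn left 100°, forward 5.1 m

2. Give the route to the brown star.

turn left 168°, forward 4.9 m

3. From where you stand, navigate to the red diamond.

turn left 44°, forward 2.8 m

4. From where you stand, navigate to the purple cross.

turn left 7°, forward 1.8 m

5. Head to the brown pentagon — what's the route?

blocked — turn right 146°, forward 8.5 m, then turn right 39°, forward 2.9 m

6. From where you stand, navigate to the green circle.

turn right 135°, forward 8.1 m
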